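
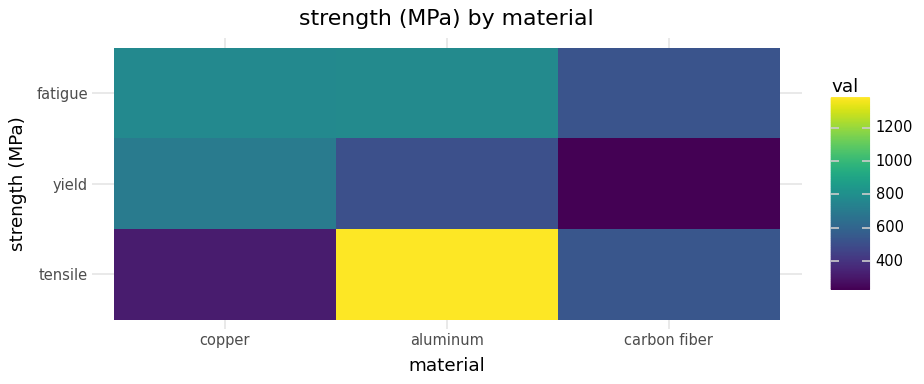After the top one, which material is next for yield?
aluminum

Top 3 for yield: copper ≈ 700, aluminum ≈ 500, carbon fiber ≈ 200.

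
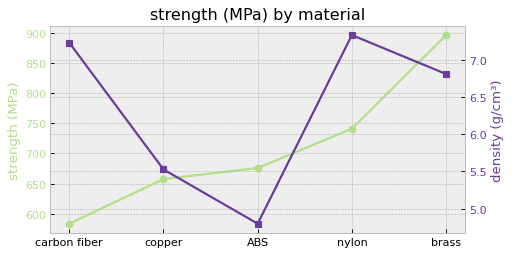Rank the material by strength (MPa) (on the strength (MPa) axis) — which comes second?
nylon

Top 3 (on the strength (MPa) axis): brass ≈ 900, nylon ≈ 750, ABS ≈ 700.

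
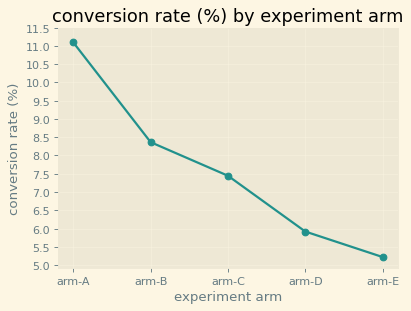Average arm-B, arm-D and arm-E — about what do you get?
≈ 6.5

(8.5 + 6.0 + 5.0) / 3 ≈ 6.5.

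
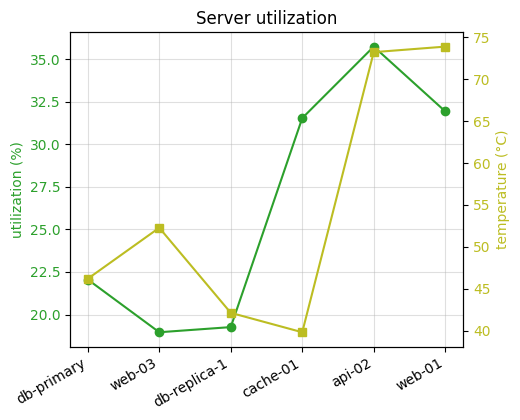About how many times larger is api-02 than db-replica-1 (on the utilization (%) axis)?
api-02 ≈ 36, db-replica-1 ≈ 20; 36/20 ≈ 1.8.

≈ 1.8×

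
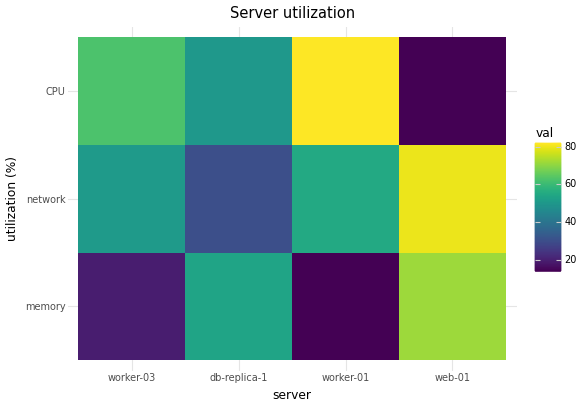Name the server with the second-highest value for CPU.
worker-03

Top 3 for CPU: worker-01 ≈ 80, worker-03 ≈ 60, db-replica-1 ≈ 50.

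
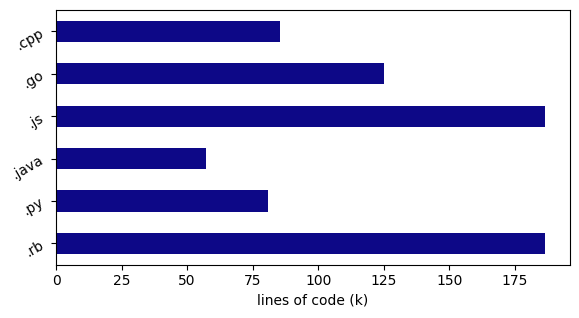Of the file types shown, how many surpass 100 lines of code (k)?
3

Above 100: .rb, .js, .go.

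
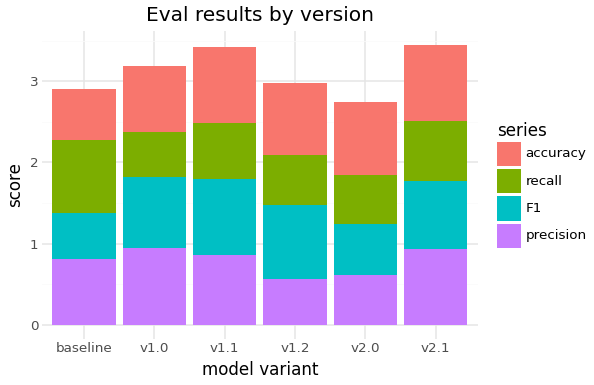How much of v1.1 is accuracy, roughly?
accuracy top ≈ 3.5, bottom ≈ 2.5; segment ≈ 1.0.

≈ 1.0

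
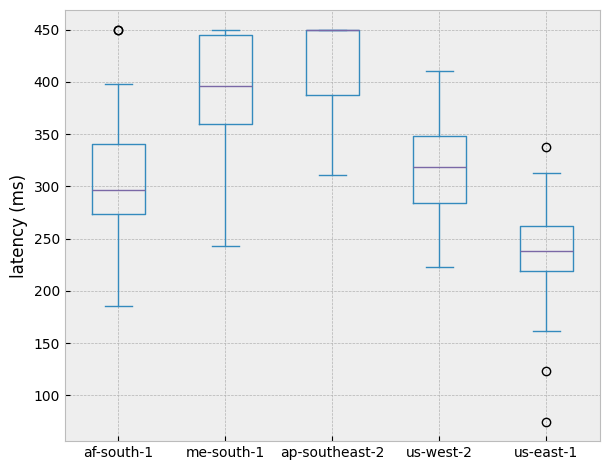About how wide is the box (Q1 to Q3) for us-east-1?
≈ 40

Q3 ≈ 260, Q1 ≈ 220; IQR ≈ 40.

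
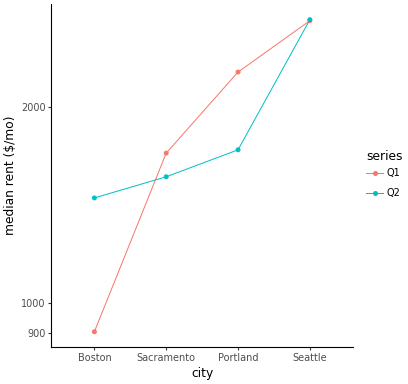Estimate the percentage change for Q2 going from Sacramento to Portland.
≈ +12.5%

Sacramento ≈ 1600, Portland ≈ 1800; (1800 − 1600) / 1600 ≈ +12.5%.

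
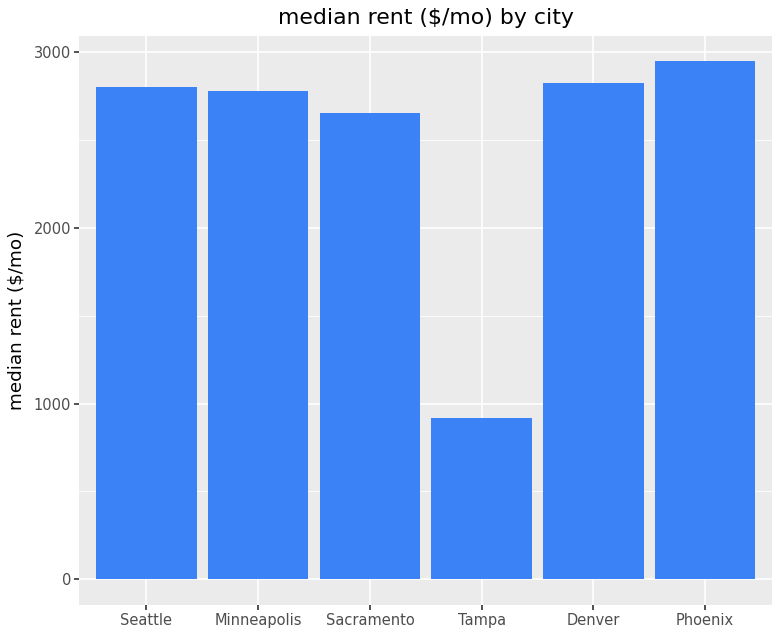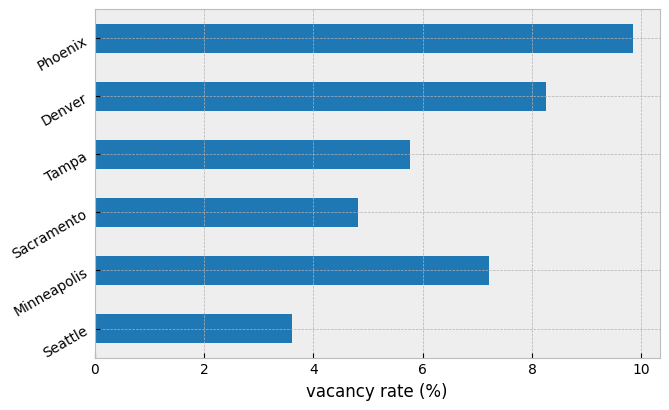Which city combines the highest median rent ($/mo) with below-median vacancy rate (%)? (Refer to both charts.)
Seattle

Chart 2 median vacancy rate (%) ≈ 6; below-median cities: Seattle, Sacramento, Tampa. Among those, Seattle has the highest median rent ($/mo) (≈ 3000).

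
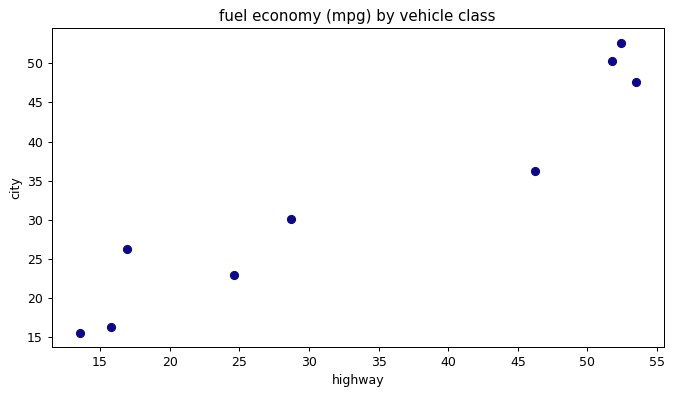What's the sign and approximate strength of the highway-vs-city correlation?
Points are positively correlated; strong (|r| ≈ 1.0).

positive, strong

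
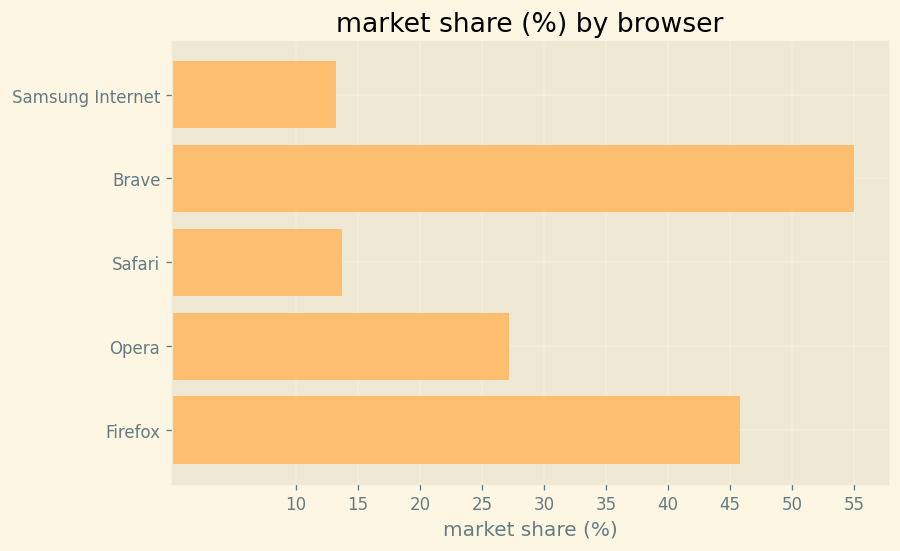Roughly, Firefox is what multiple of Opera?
Firefox ≈ 45, Opera ≈ 25; 45/25 ≈ 1.8.

≈ 1.8×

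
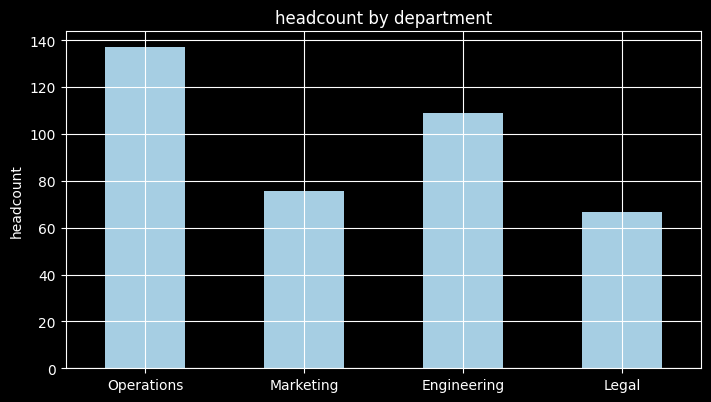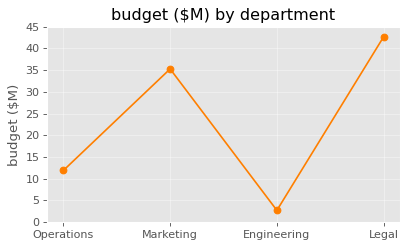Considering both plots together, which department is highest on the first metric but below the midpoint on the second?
Chart 2 median budget ($M) ≈ 25; below-median departments: Operations, Engineering. Among those, Operations has the highest headcount (≈ 140).

Operations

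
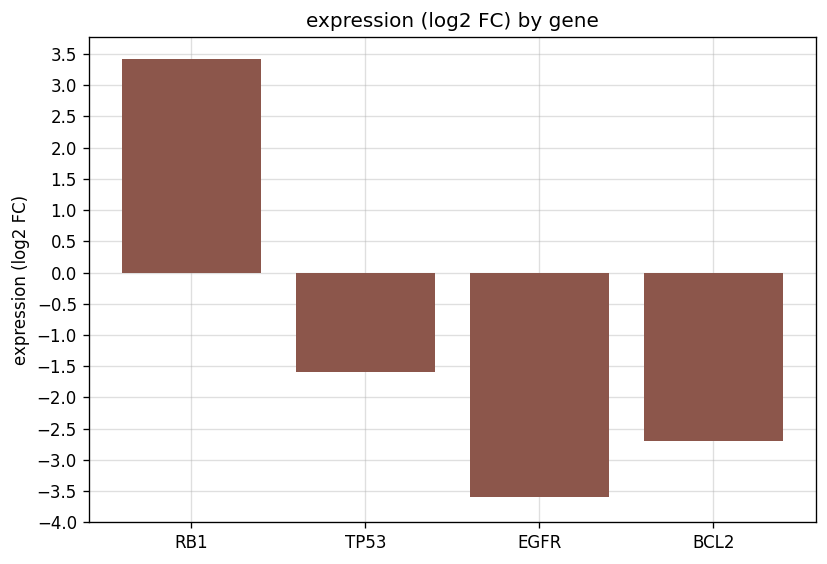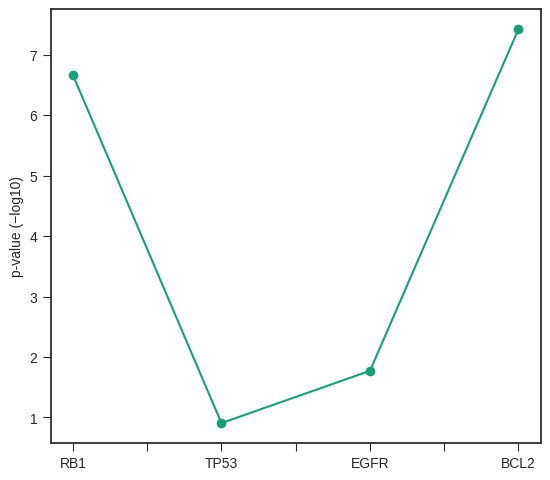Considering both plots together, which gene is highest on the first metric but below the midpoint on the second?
TP53

Chart 2 median p-value (−log10) ≈ 4; below-median genes: TP53, EGFR. Among those, TP53 has the highest expression (log2 FC) (≈ -1.5).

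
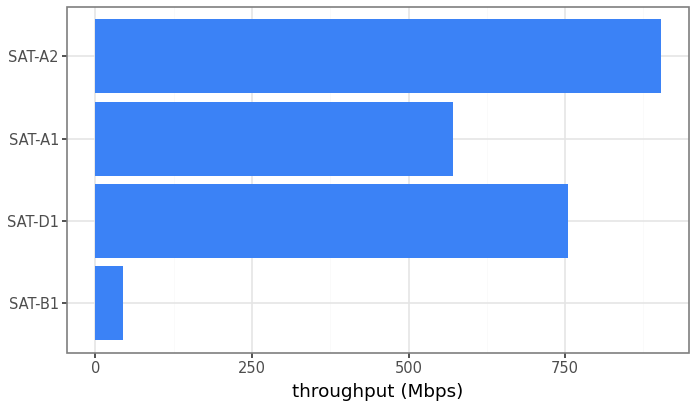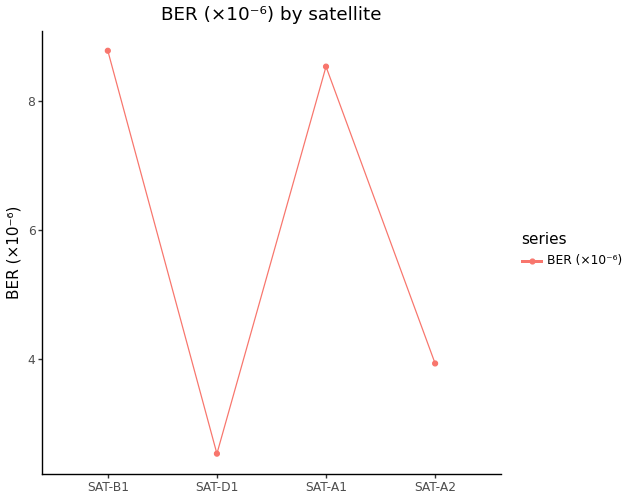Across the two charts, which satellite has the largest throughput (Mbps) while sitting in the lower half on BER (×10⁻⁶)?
SAT-A2

Chart 2 median BER (×10⁻⁶) ≈ 6; below-median satellites: SAT-D1, SAT-A2. Among those, SAT-A2 has the highest throughput (Mbps) (≈ 900).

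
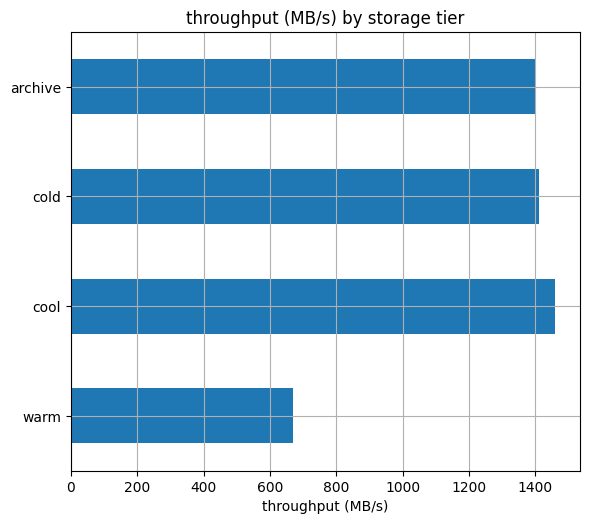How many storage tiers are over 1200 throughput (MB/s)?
3

Above 1200: cool, cold, archive.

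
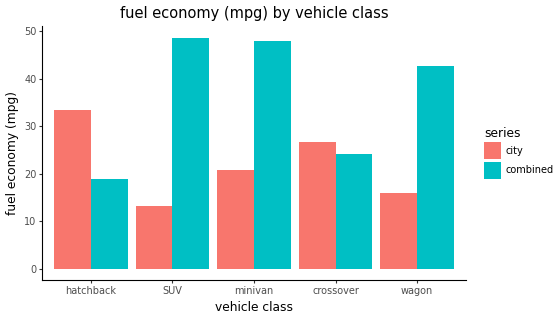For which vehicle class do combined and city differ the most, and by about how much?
SUV: combined ≈ 50, city ≈ 15 → gap ≈ 35. Next-largest (minivan) is only ≈ 30.

SUV, ≈ 35 mpg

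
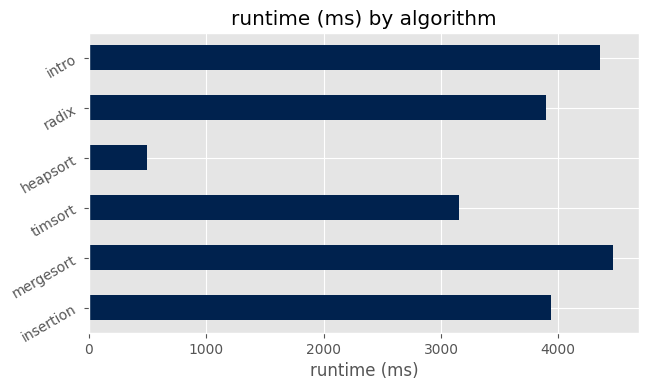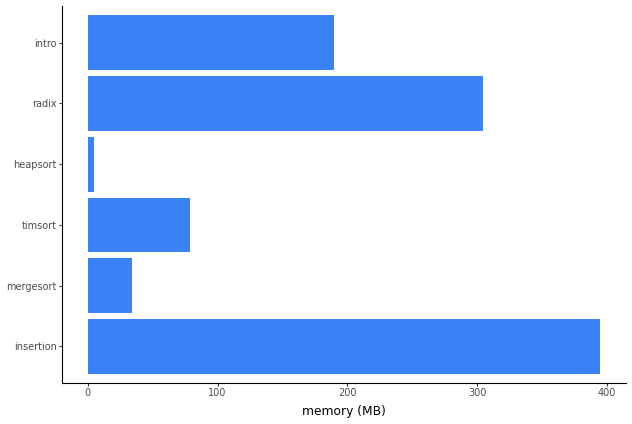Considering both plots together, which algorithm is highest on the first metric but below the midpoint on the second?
mergesort

Chart 2 median memory (MB) ≈ 150; below-median algorithms: mergesort, timsort, heapsort. Among those, mergesort has the highest runtime (ms) (≈ 4500).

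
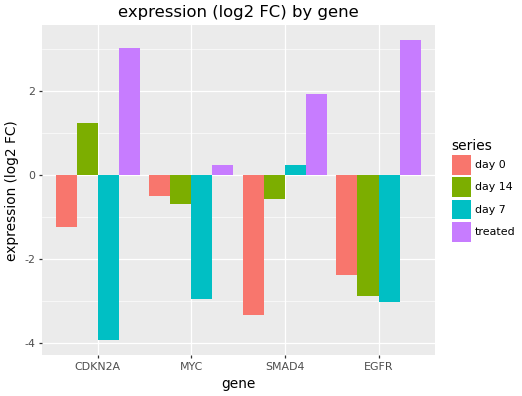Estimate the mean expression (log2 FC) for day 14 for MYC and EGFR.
≈ -2

(-1 + -3) / 2 ≈ -2.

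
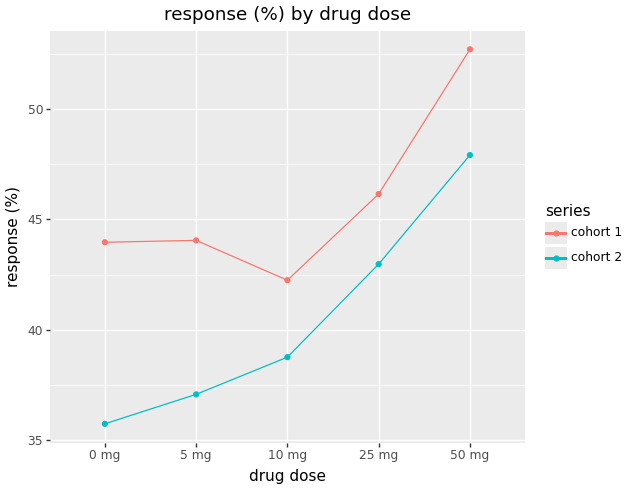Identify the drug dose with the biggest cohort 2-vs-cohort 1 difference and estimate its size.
0 mg, ≈ 8 %

0 mg: cohort 2 ≈ 36, cohort 1 ≈ 44 → gap ≈ 8. Next-largest (5 mg) is only ≈ 6.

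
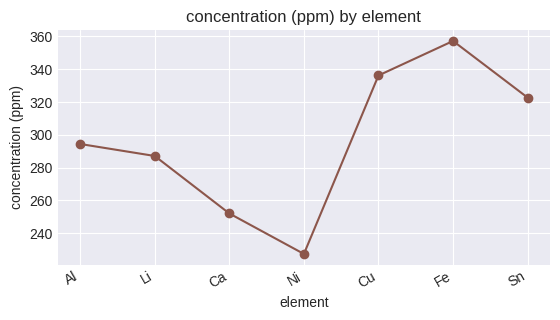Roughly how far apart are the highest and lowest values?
Max Fe ≈ 360, min Ni ≈ 220; range ≈ 140.

≈ 140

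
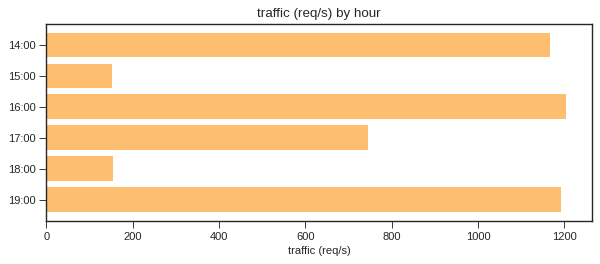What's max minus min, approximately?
≈ 1000

Max 16:00 ≈ 1200, min 15:00 ≈ 200; range ≈ 1000.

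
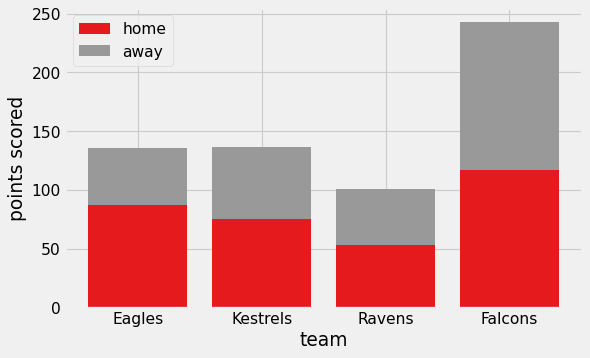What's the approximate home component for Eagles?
≈ 75

home top ≈ 75, bottom ≈ 0; segment ≈ 75.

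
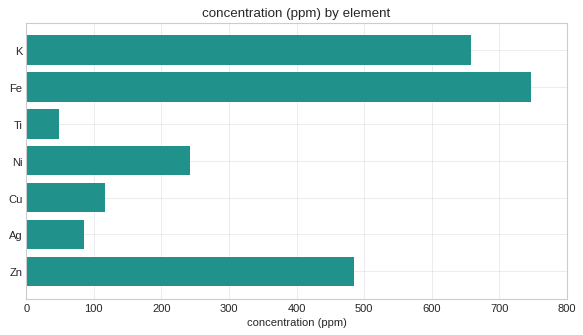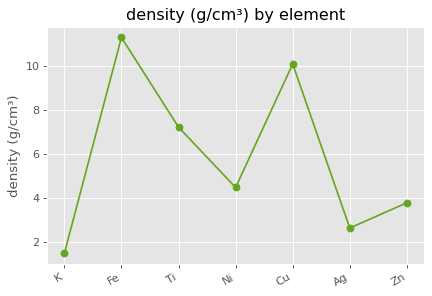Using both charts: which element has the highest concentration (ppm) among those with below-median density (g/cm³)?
Chart 2 median density (g/cm³) ≈ 4; below-median elements: K, Ag, Zn. Among those, K has the highest concentration (ppm) (≈ 700).

K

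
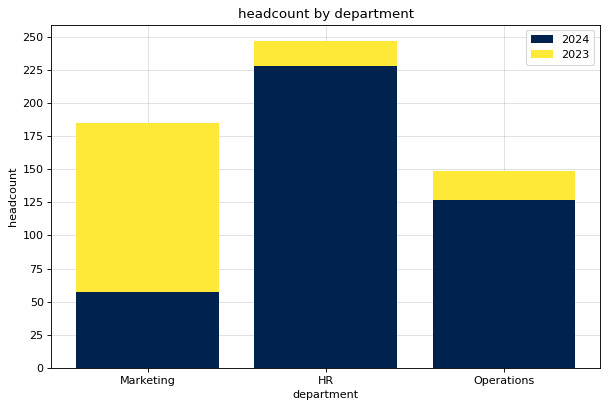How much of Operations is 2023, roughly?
≈ 25

2023 top ≈ 150, bottom ≈ 125; segment ≈ 25.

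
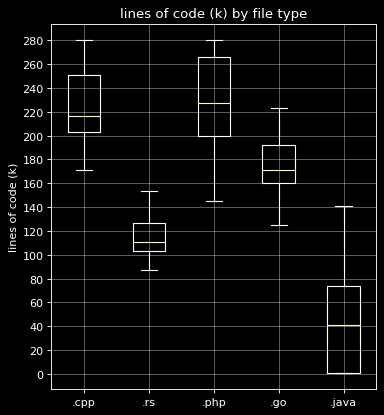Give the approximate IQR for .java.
≈ 80

Q3 ≈ 80, Q1 ≈ 0; IQR ≈ 80.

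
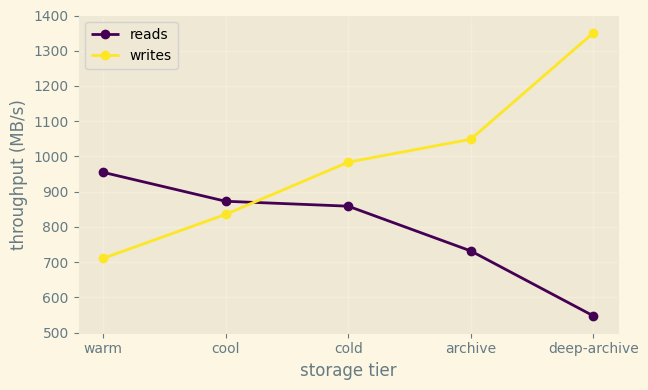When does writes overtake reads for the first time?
cool: writes ≈ 800 vs reads ≈ 900 (not yet); cold: writes ≈ 1000 vs reads ≈ 900 (first crossover).

cold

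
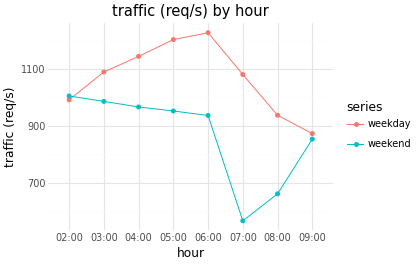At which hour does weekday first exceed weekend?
02:00: weekday ≈ 1000 vs weekend ≈ 1000 (not yet); 03:00: weekday ≈ 1100 vs weekend ≈ 1000 (first crossover).

03:00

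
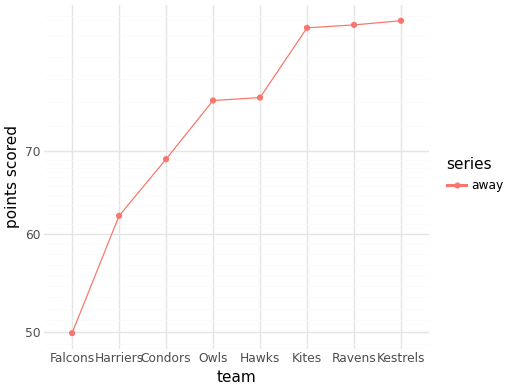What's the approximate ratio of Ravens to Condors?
Ravens ≈ 90, Condors ≈ 70; 90/70 ≈ 1.29.

≈ 1.29×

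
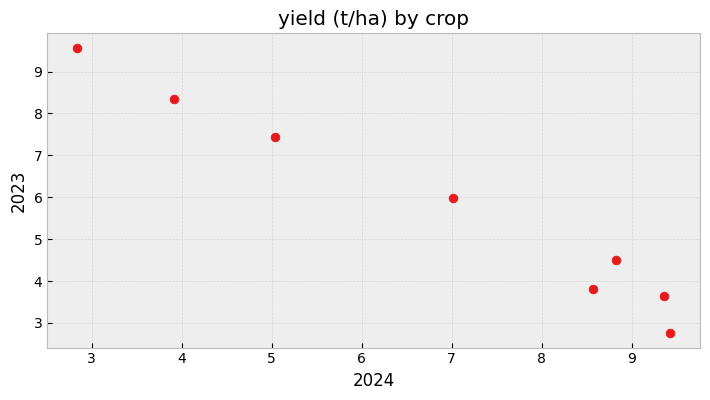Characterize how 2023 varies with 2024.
Points are negatively correlated; strong (|r| ≈ 1.0).

negative, strong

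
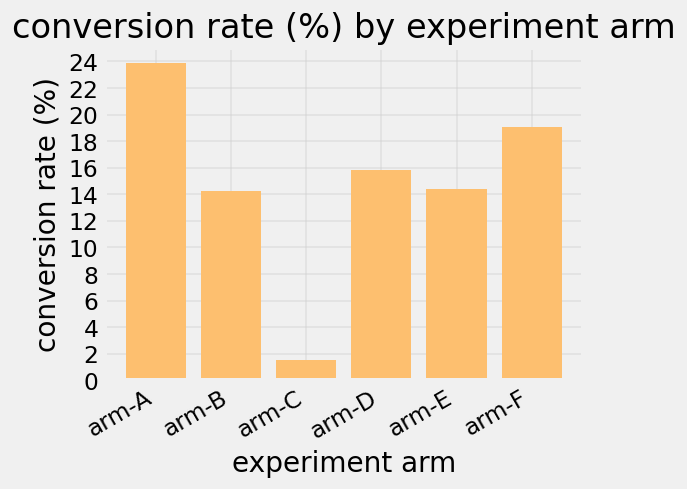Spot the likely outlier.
arm-C ≈ 2; the rest sit between ≈ 14 and ≈ 24.

arm-C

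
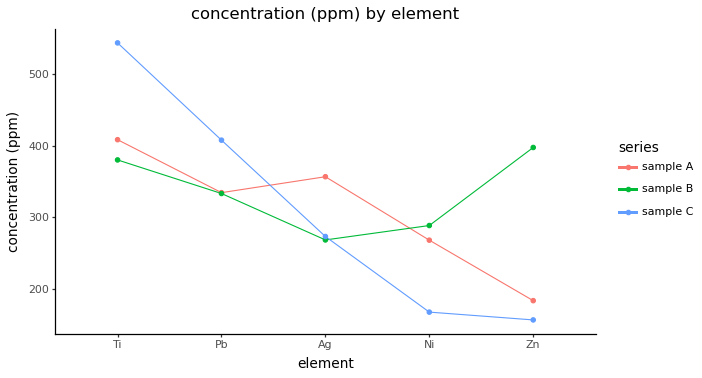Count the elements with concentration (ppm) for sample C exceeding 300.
Above 300: Ti, Pb.

2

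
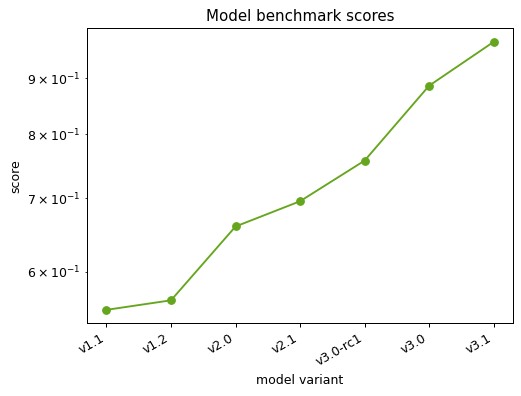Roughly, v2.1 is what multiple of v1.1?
≈ 1.27×

v2.1 ≈ 0.70, v1.1 ≈ 0.55; 0.70/0.55 ≈ 1.27.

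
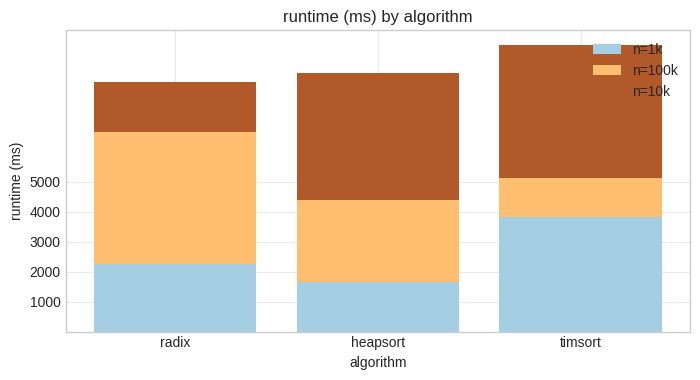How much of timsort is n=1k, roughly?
n=1k top ≈ 4000, bottom ≈ 0; segment ≈ 4000.

≈ 4000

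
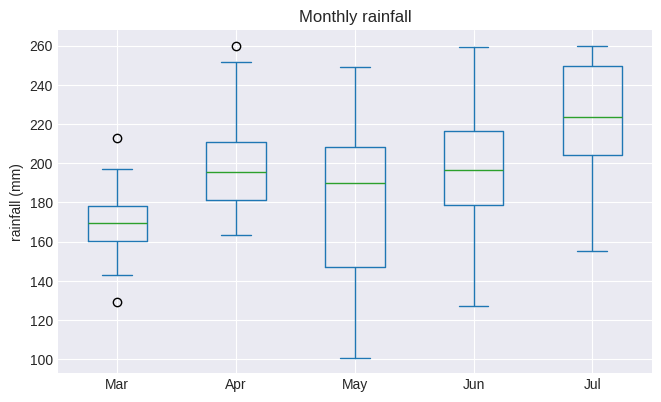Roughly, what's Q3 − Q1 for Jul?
Q3 ≈ 250, Q1 ≈ 205; IQR ≈ 45.

≈ 45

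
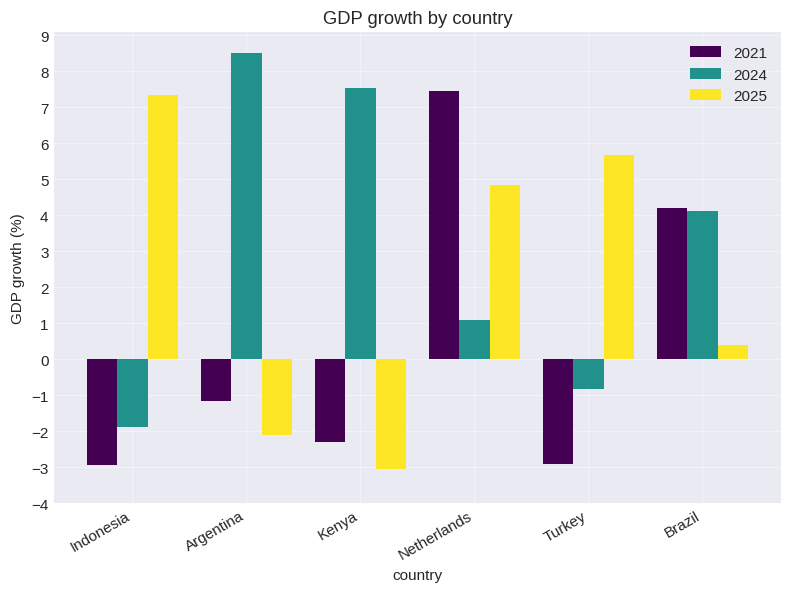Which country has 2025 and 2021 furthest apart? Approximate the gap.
Indonesia: 2025 ≈ 7, 2021 ≈ -3 → gap ≈ 10. Next-largest (Turkey) is only ≈ 9.

Indonesia, ≈ 10 %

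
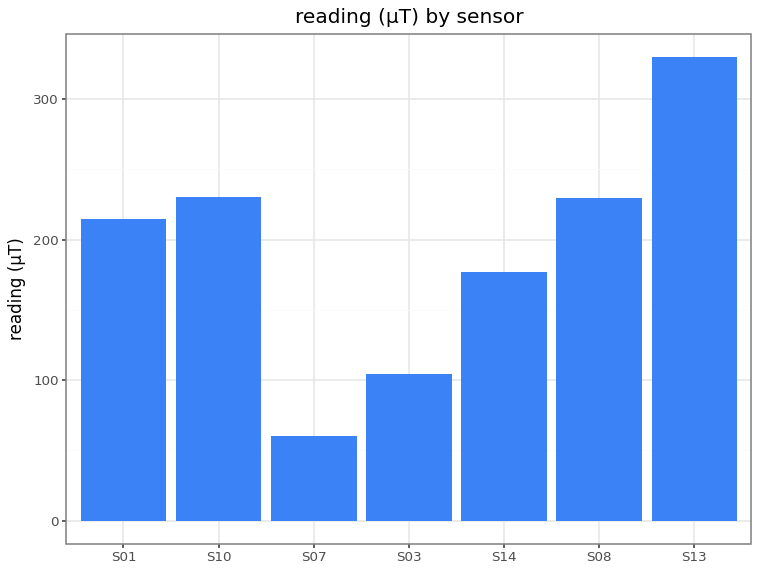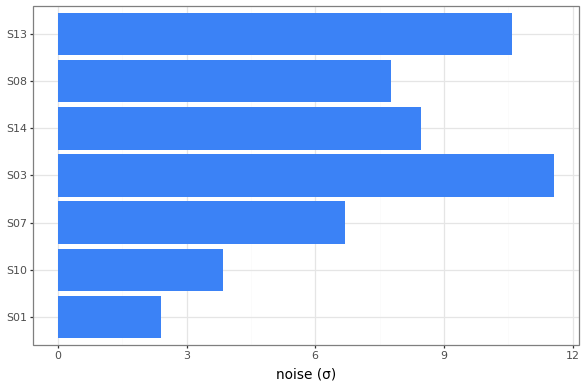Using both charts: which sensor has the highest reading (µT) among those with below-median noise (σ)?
Chart 2 median noise (σ) ≈ 8; below-median sensors: S01, S10, S07. Among those, S10 has the highest reading (µT) (≈ 250).

S10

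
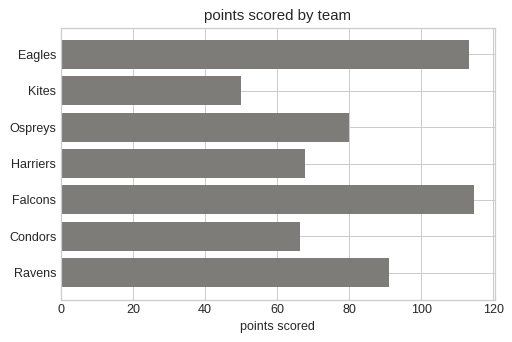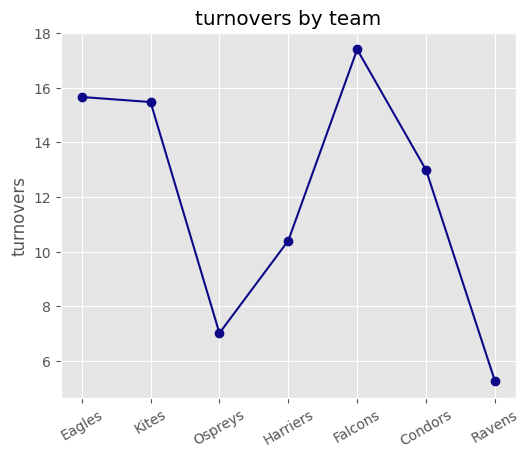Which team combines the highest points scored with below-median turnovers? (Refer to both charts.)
Chart 2 median turnovers ≈ 12; below-median teams: Ospreys, Harriers, Ravens. Among those, Ravens has the highest points scored (≈ 100).

Ravens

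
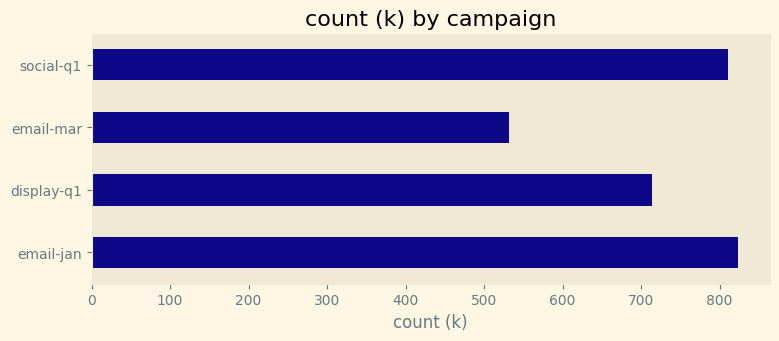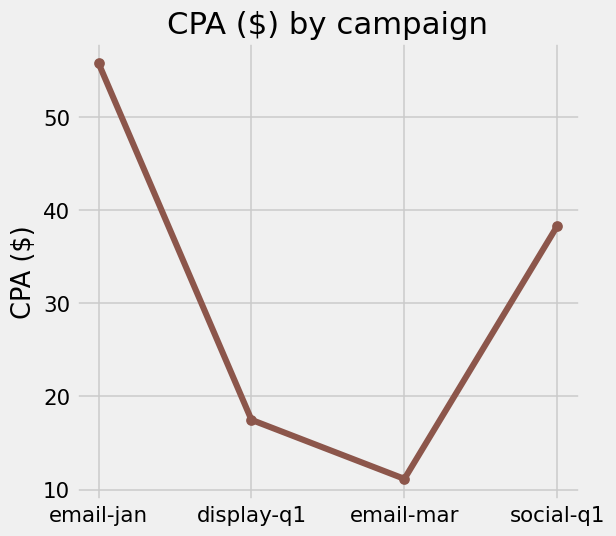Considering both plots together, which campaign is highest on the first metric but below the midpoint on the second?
Chart 2 median CPA ($) ≈ 30; below-median campaigns: display-q1, email-mar. Among those, display-q1 has the highest count (k) (≈ 700).

display-q1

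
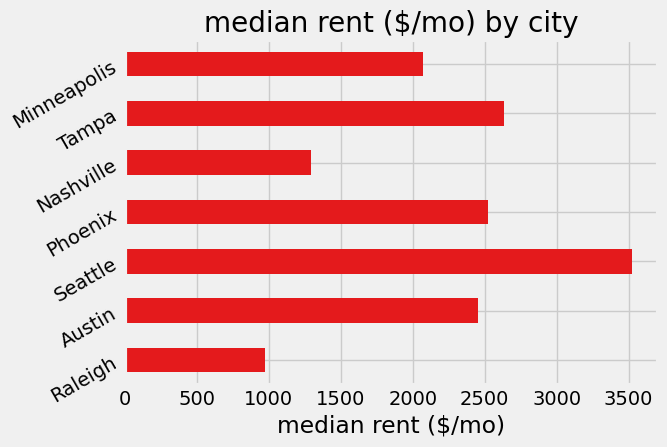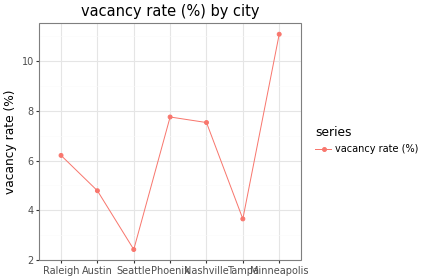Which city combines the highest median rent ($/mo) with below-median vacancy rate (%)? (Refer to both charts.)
Seattle

Chart 2 median vacancy rate (%) ≈ 6; below-median cities: Austin, Seattle, Tampa. Among those, Seattle has the highest median rent ($/mo) (≈ 3500).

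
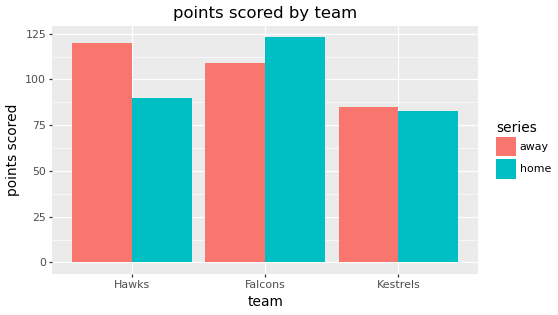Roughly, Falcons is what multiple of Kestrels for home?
≈ 1.5×

Falcons ≈ 120, Kestrels ≈ 80; 120/80 ≈ 1.5.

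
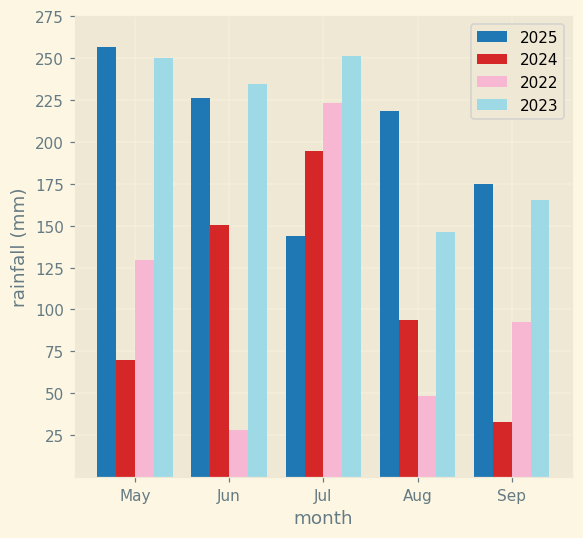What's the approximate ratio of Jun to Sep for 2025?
≈ 1.29×

Jun ≈ 225, Sep ≈ 175; 225/175 ≈ 1.29.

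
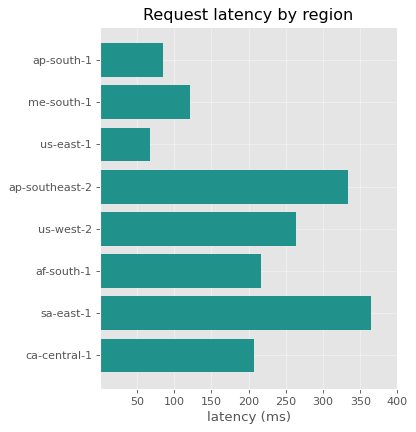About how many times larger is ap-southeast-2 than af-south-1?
ap-southeast-2 ≈ 350, af-south-1 ≈ 200; 350/200 ≈ 1.75.

≈ 1.75×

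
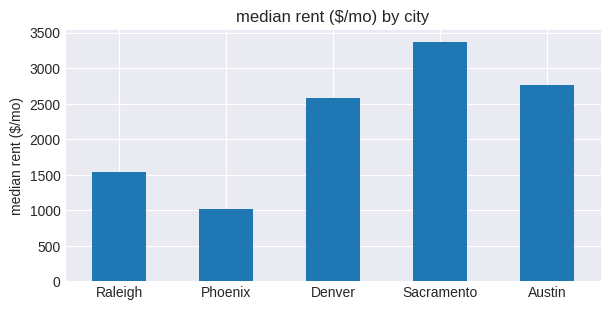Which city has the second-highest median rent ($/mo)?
Austin

Top 3: Sacramento ≈ 3500, Austin ≈ 3000, Denver ≈ 2500.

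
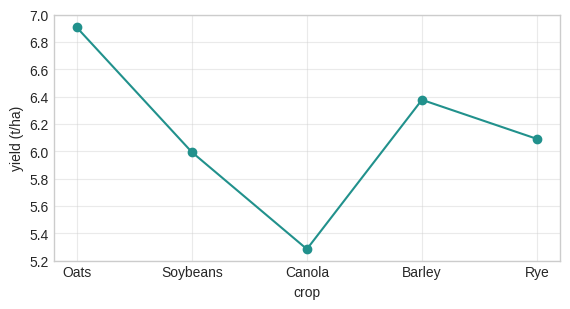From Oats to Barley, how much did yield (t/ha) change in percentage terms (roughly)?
≈ -8.6%

Oats ≈ 7.0, Barley ≈ 6.4; (6.4 − 7.0) / 7.0 ≈ -8.6%.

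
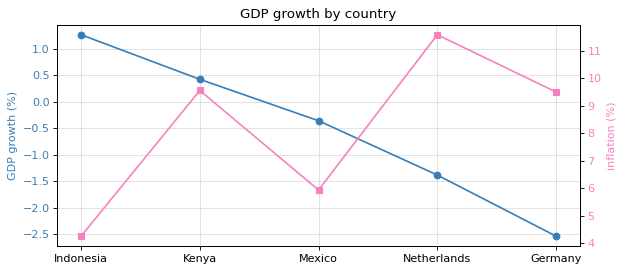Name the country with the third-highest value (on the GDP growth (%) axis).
Mexico

Top 4 (on the GDP growth (%) axis): Indonesia ≈ 1.5, Kenya ≈ 0.5, Mexico ≈ -0.5, Netherlands ≈ -1.5.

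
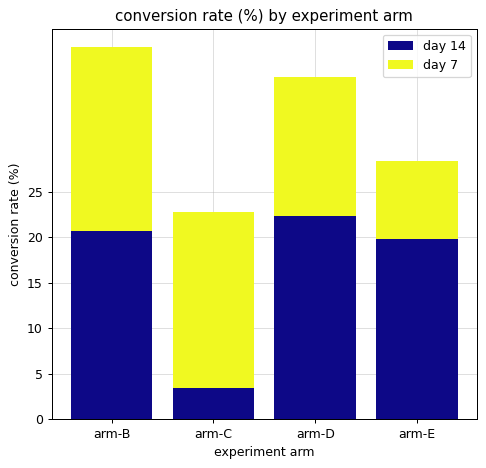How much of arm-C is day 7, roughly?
≈ 20

day 7 top ≈ 25, bottom ≈ 5; segment ≈ 20.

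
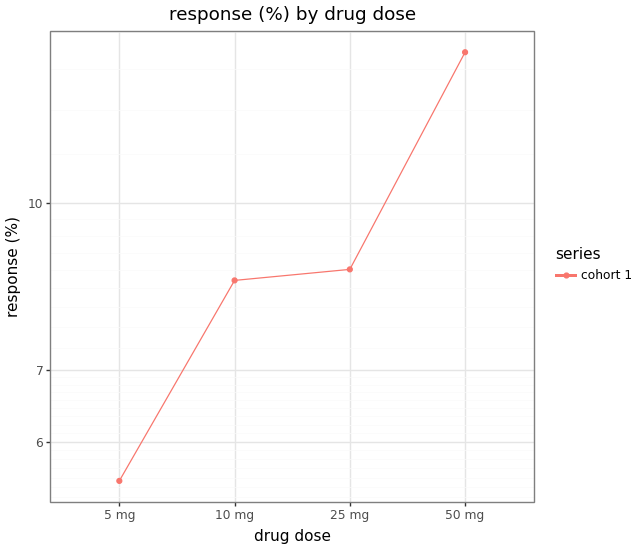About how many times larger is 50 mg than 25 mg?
50 mg ≈ 14, 25 mg ≈ 9; 14/9 ≈ 1.56.

≈ 1.56×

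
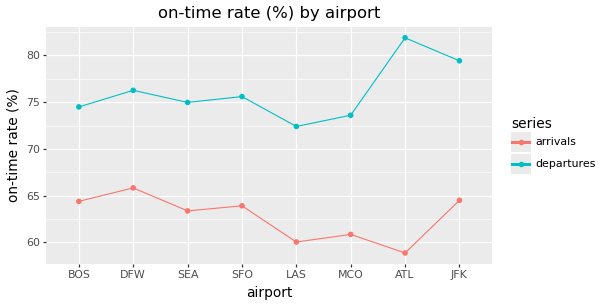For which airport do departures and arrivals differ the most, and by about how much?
ATL, ≈ 24 %

ATL: departures ≈ 82, arrivals ≈ 58 → gap ≈ 24. Next-largest (JFK) is only ≈ 16.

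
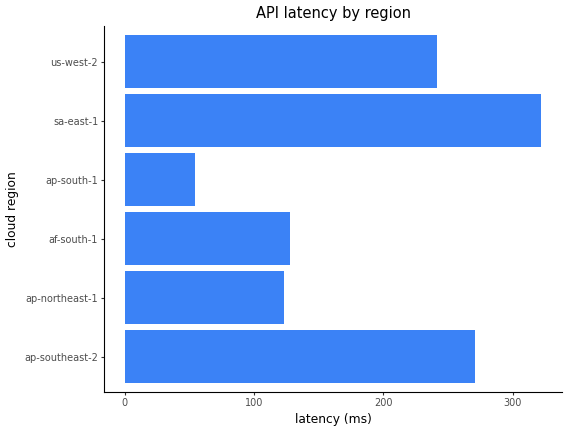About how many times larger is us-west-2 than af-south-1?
us-west-2 ≈ 250, af-south-1 ≈ 150; 250/150 ≈ 1.67.

≈ 1.67×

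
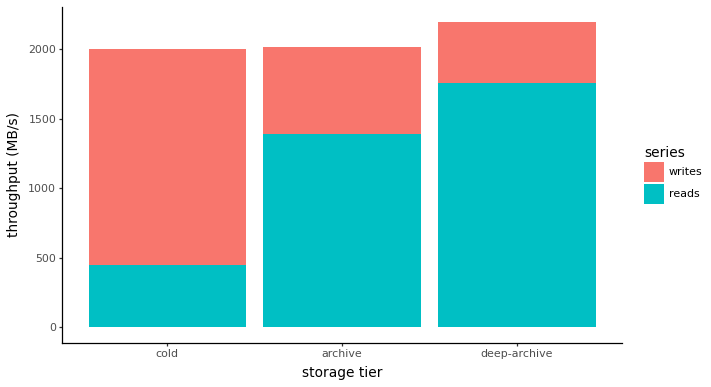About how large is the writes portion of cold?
writes top ≈ 2000, bottom ≈ 400; segment ≈ 1600.

≈ 1600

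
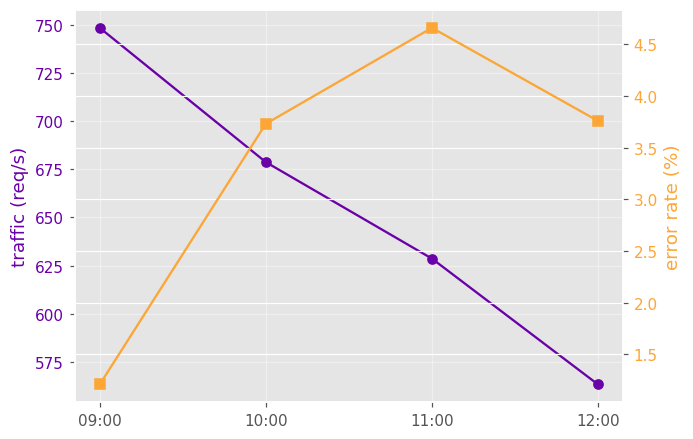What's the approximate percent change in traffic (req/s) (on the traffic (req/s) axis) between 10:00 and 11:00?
10:00 ≈ 680, 11:00 ≈ 620; (620 − 680) / 680 ≈ -8.8%.

≈ -8.8%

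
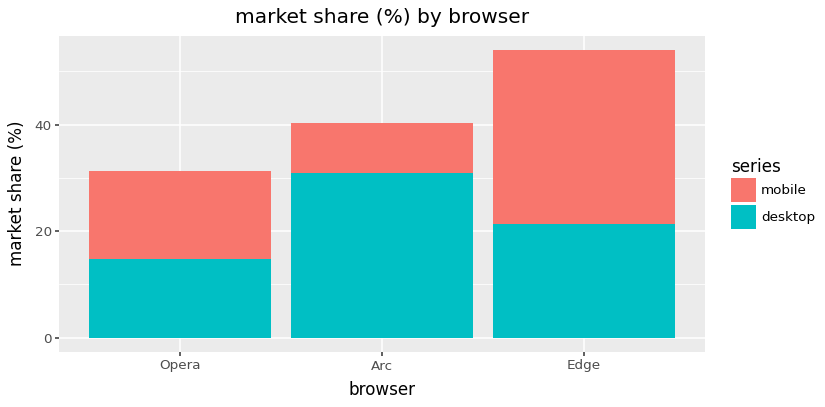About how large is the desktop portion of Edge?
desktop top ≈ 20, bottom ≈ 0; segment ≈ 20.

≈ 20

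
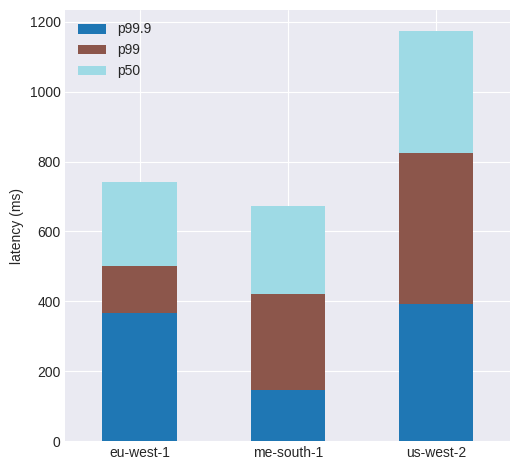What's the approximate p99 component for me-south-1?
≈ 300

p99 top ≈ 400, bottom ≈ 100; segment ≈ 300.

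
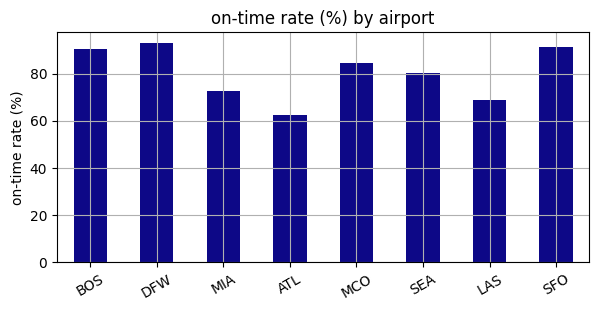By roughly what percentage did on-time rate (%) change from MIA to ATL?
≈ -14.3%

MIA ≈ 70, ATL ≈ 60; (60 − 70) / 70 ≈ -14.3%.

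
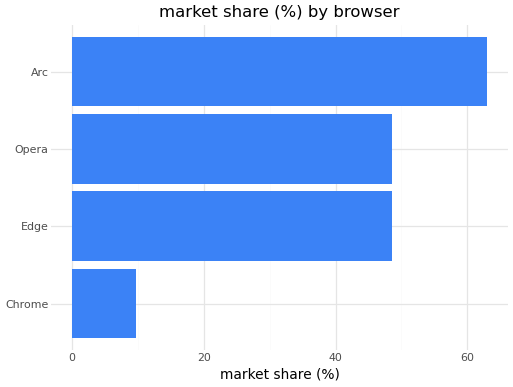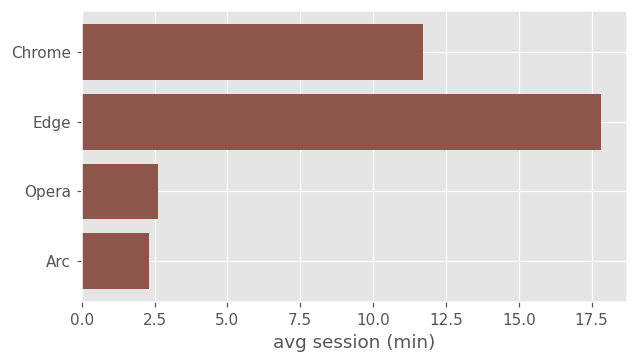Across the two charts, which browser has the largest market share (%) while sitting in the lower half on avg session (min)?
Chart 2 median avg session (min) ≈ 8; below-median browsers: Opera, Arc. Among those, Arc has the highest market share (%) (≈ 60).

Arc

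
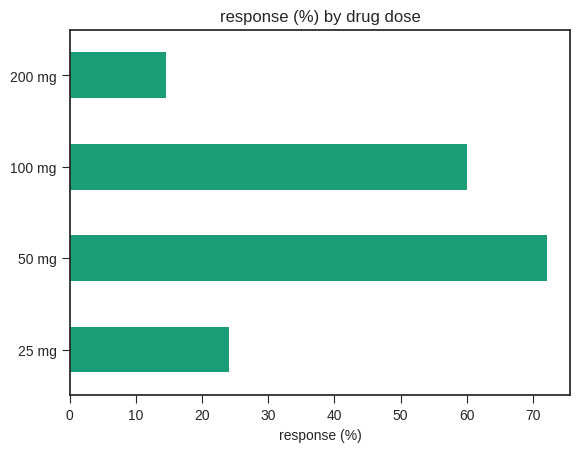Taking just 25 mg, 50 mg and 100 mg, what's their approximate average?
(20 + 70 + 60) / 3 ≈ 50.

≈ 50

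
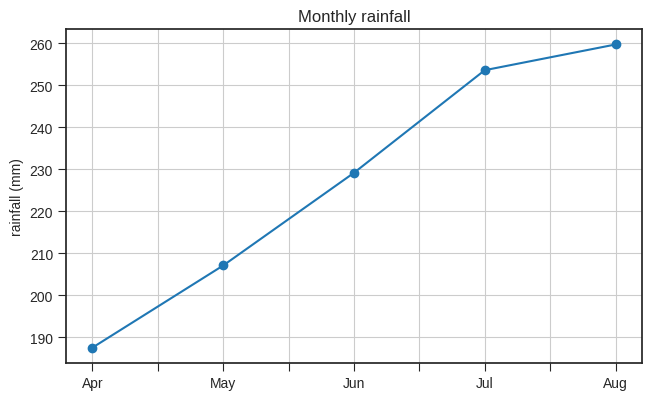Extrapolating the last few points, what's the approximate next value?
≈ 275

Last three: 230, 250, 260 → slope ≈ 15/step → next ≈ 275.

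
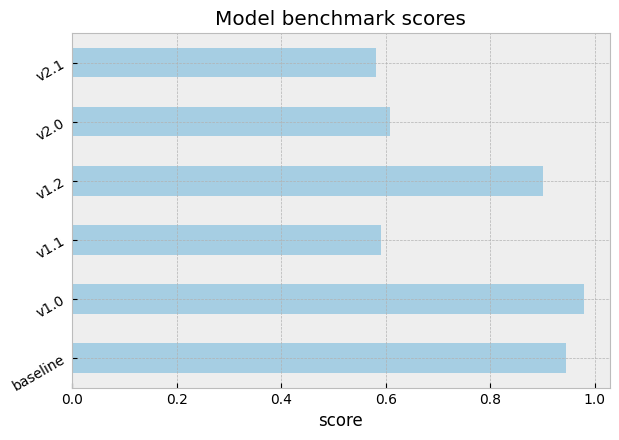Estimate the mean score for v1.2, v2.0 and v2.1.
(0.9 + 0.6 + 0.6) / 3 ≈ 0.7.

≈ 0.7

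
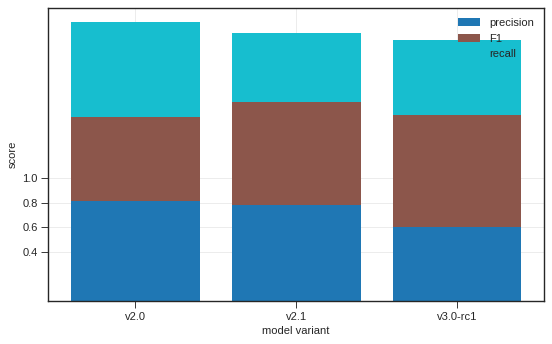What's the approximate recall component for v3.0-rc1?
≈ 0.6

recall top ≈ 2.2, bottom ≈ 1.6; segment ≈ 0.6.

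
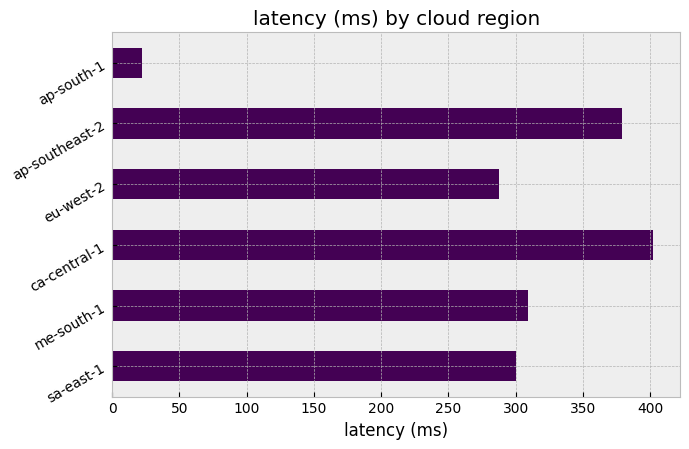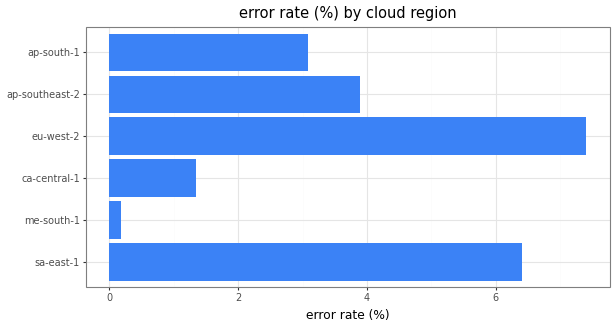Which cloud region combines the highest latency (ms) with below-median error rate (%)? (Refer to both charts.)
ca-central-1

Chart 2 median error rate (%) ≈ 3; below-median cloud regions: me-south-1, ca-central-1, ap-south-1. Among those, ca-central-1 has the highest latency (ms) (≈ 400).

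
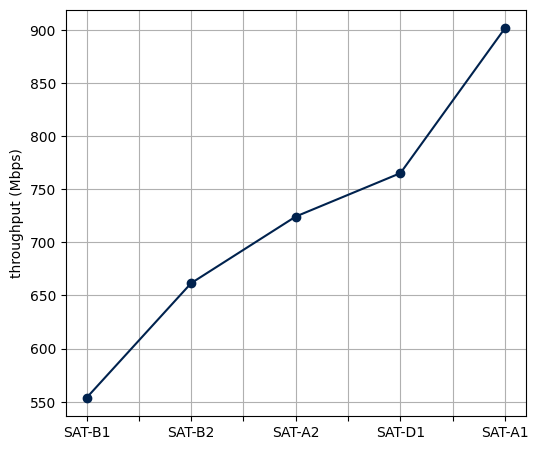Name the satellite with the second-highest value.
SAT-D1

Top 3: SAT-A1 ≈ 900, SAT-D1 ≈ 750, SAT-A2 ≈ 700.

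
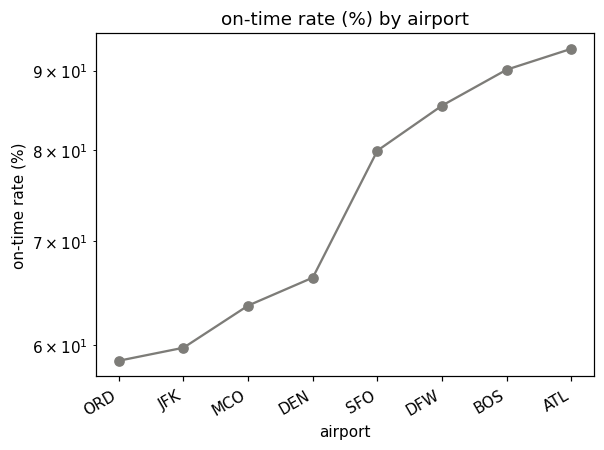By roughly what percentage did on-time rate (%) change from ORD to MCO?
≈ +8.3%

ORD ≈ 60, MCO ≈ 65; (65 − 60) / 60 ≈ +8.3%.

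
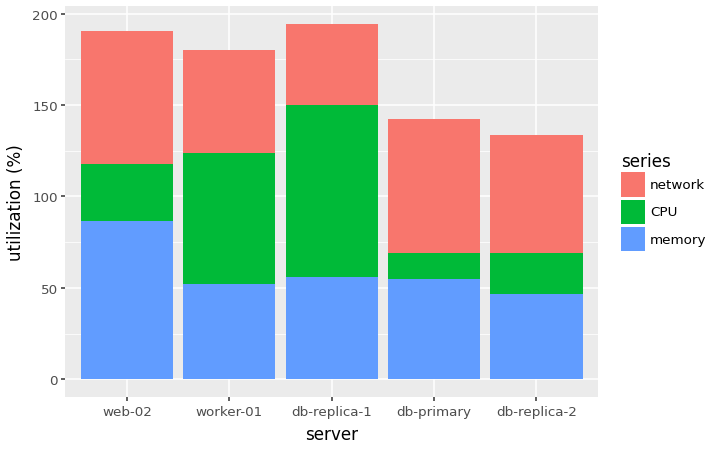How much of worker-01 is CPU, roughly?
CPU top ≈ 120, bottom ≈ 60; segment ≈ 60.

≈ 60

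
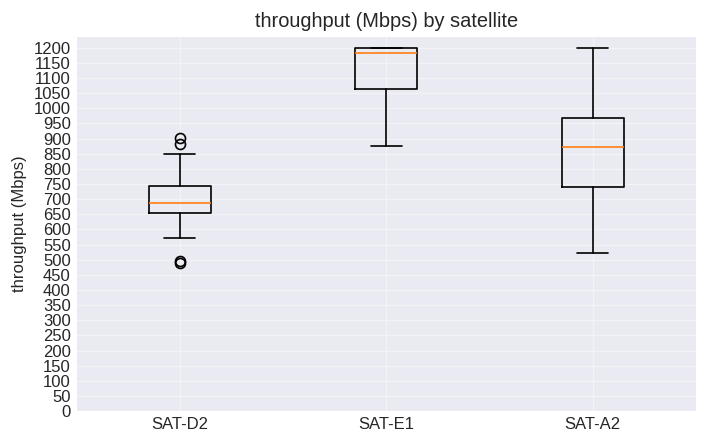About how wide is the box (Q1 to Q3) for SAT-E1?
≈ 150

Q3 ≈ 1200, Q1 ≈ 1050; IQR ≈ 150.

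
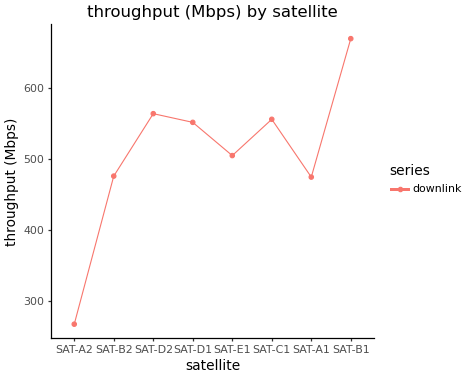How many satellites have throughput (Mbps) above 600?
Above 600: SAT-B1.

1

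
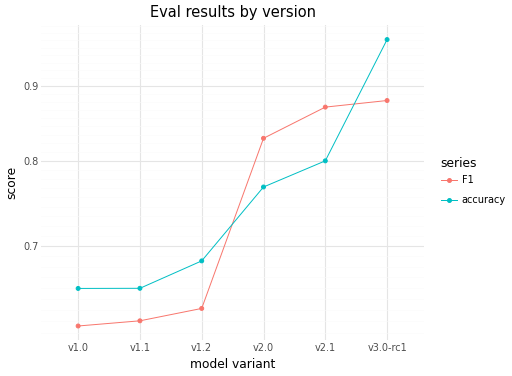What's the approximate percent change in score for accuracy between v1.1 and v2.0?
v1.1 ≈ 0.65, v2.0 ≈ 0.75; (0.75 − 0.65) / 0.65 ≈ +15.4%.

≈ +15.4%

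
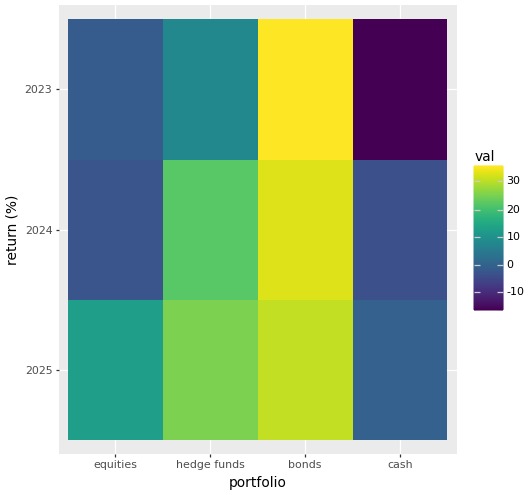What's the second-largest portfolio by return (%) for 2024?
hedge funds

Top 3 for 2024: bonds ≈ 35, hedge funds ≈ 20, equities ≈ -5.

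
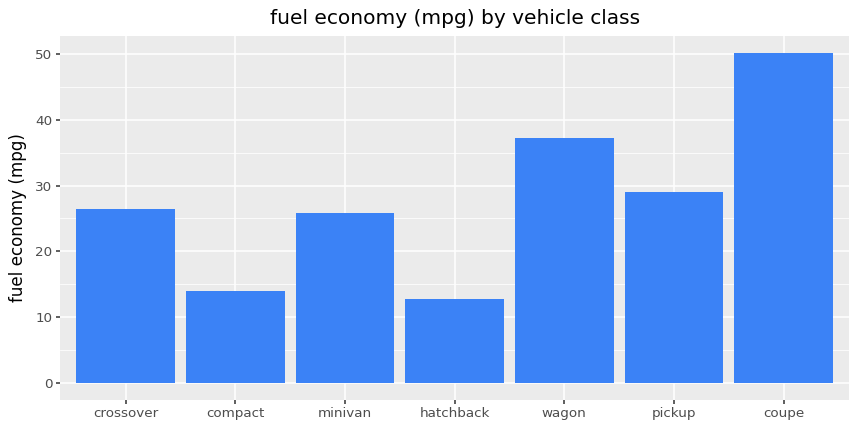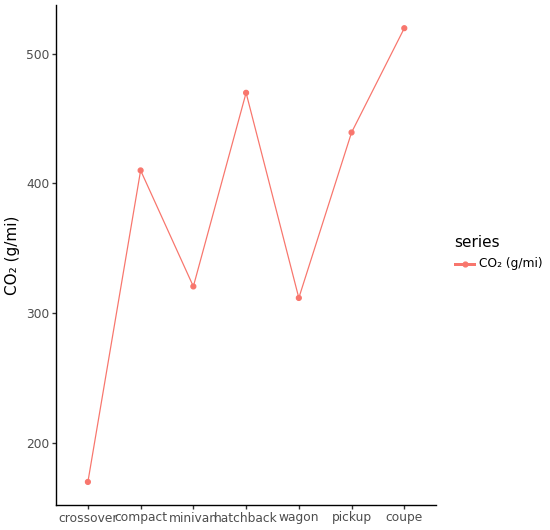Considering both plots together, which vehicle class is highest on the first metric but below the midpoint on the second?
wagon

Chart 2 median CO₂ (g/mi) ≈ 400; below-median vehicle classes: crossover, minivan, wagon. Among those, wagon has the highest fuel economy (mpg) (≈ 35).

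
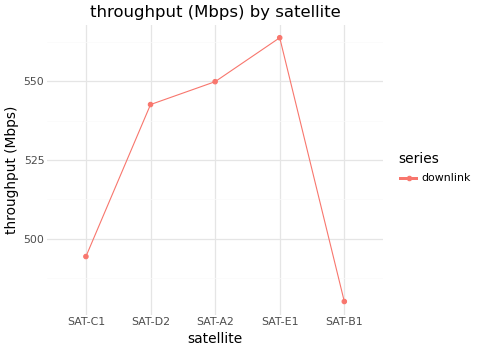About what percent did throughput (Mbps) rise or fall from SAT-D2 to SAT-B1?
SAT-D2 ≈ 540, SAT-B1 ≈ 480; (480 − 540) / 540 ≈ -11.1%.

≈ -11.1%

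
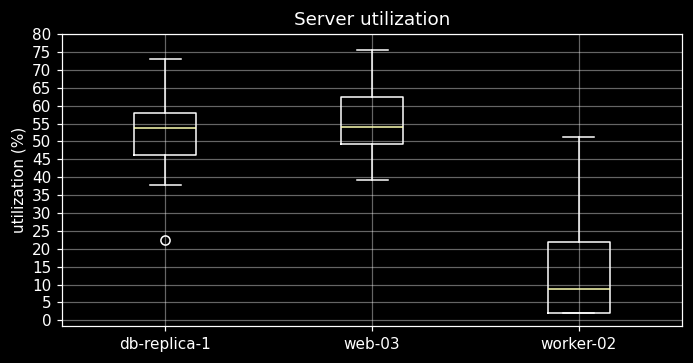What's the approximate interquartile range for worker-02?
Q3 ≈ 20, Q1 ≈ 0; IQR ≈ 20.

≈ 20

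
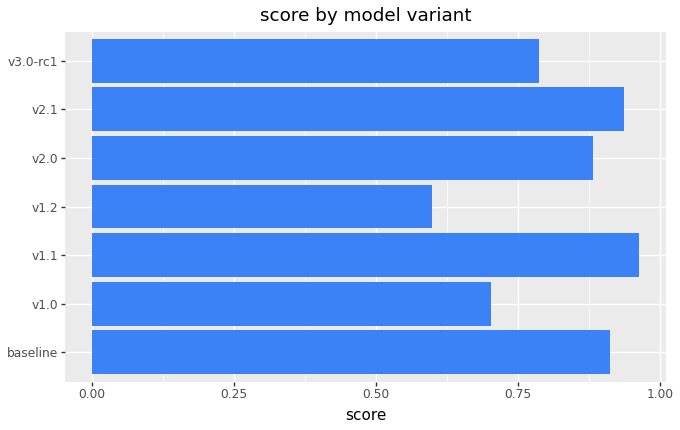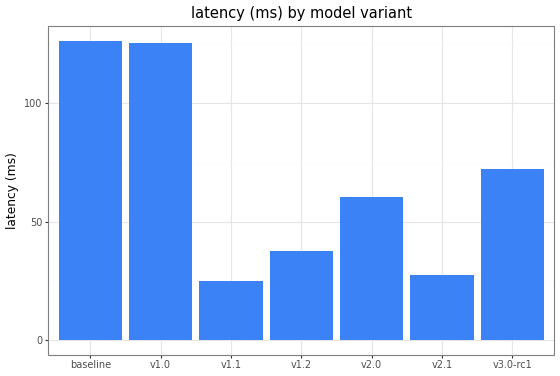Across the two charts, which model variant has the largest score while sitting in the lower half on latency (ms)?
Chart 2 median latency (ms) ≈ 60; below-median model variants: v1.1, v1.2, v2.1. Among those, v1.1 has the highest score (≈ 1).

v1.1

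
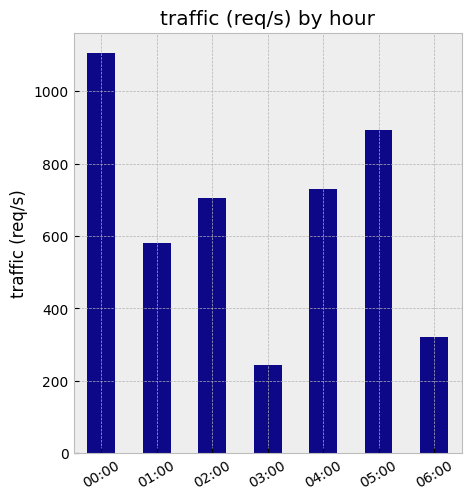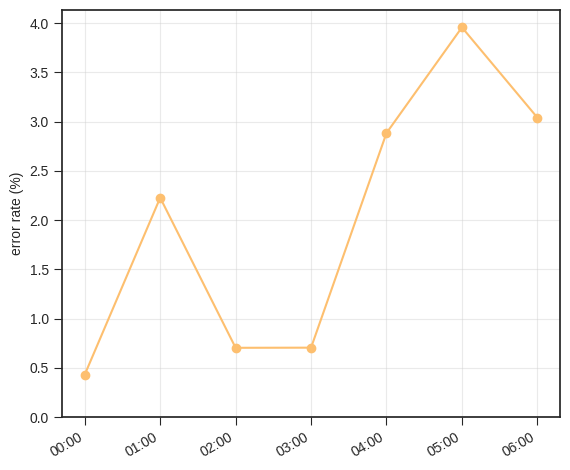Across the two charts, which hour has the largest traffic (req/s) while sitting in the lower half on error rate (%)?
Chart 2 median error rate (%) ≈ 2; below-median hours: 00:00, 02:00, 03:00. Among those, 00:00 has the highest traffic (req/s) (≈ 1200).

00:00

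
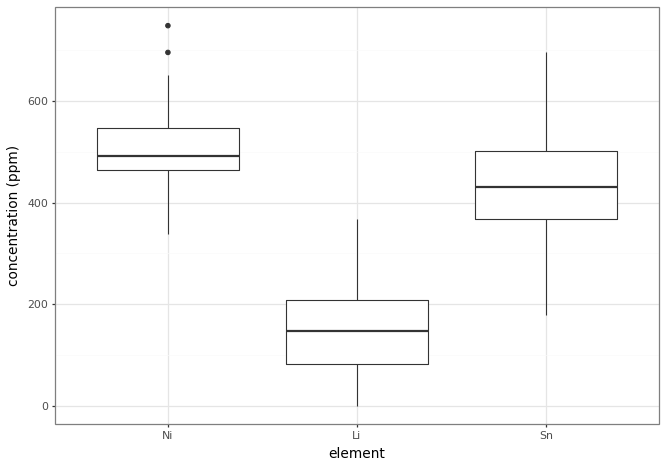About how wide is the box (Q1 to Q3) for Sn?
≈ 150

Q3 ≈ 500, Q1 ≈ 350; IQR ≈ 150.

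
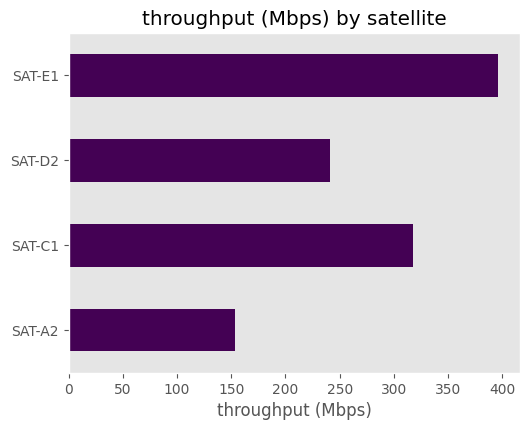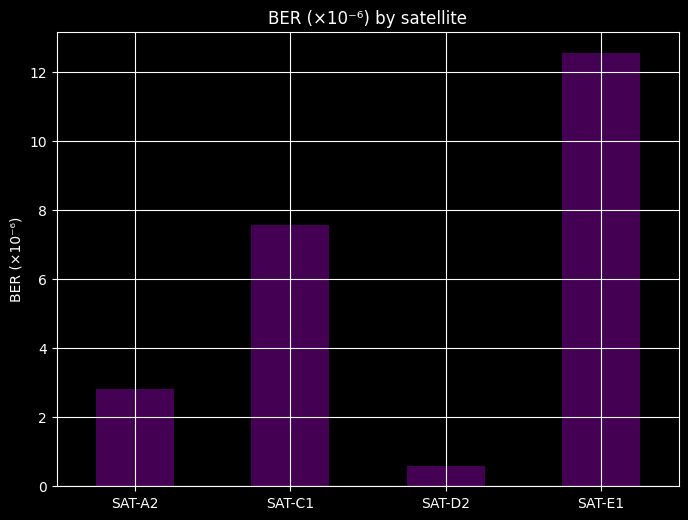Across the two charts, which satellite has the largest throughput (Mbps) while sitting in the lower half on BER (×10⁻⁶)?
Chart 2 median BER (×10⁻⁶) ≈ 6; below-median satellites: SAT-A2, SAT-D2. Among those, SAT-D2 has the highest throughput (Mbps) (≈ 250).

SAT-D2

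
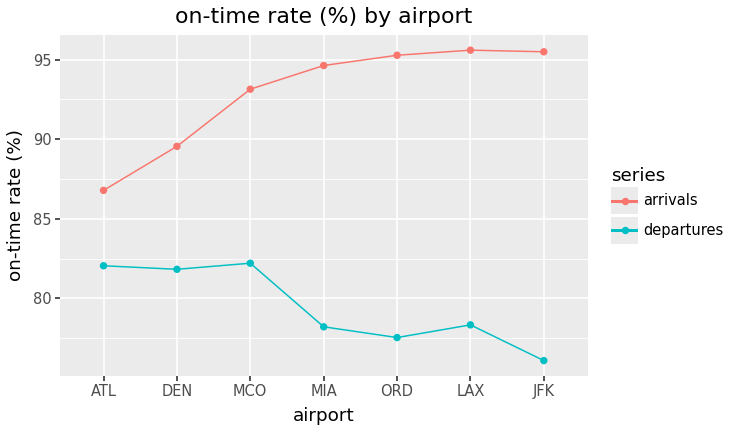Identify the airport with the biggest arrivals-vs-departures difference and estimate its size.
JFK, ≈ 20 %

JFK: arrivals ≈ 96, departures ≈ 76 → gap ≈ 20. Next-largest (ORD) is only ≈ 18.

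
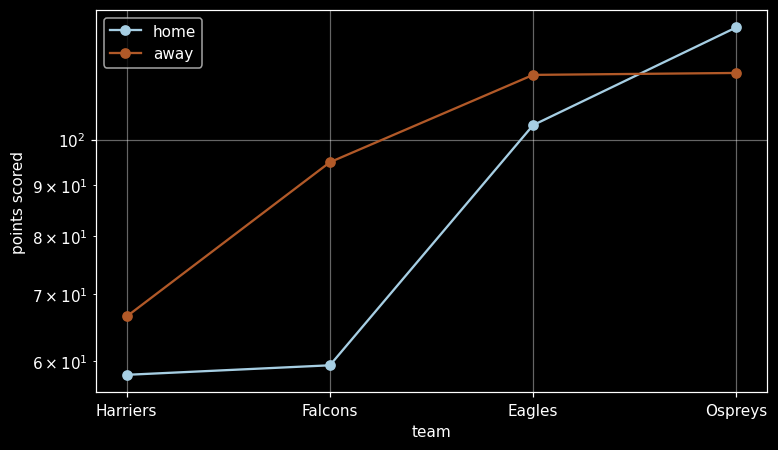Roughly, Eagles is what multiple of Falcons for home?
≈ 1.67×

Eagles ≈ 100, Falcons ≈ 60; 100/60 ≈ 1.67.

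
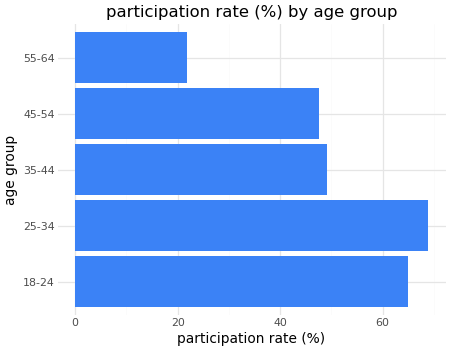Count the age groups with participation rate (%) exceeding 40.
Above 40: 18-24, 25-34, 35-44, 45-54.

4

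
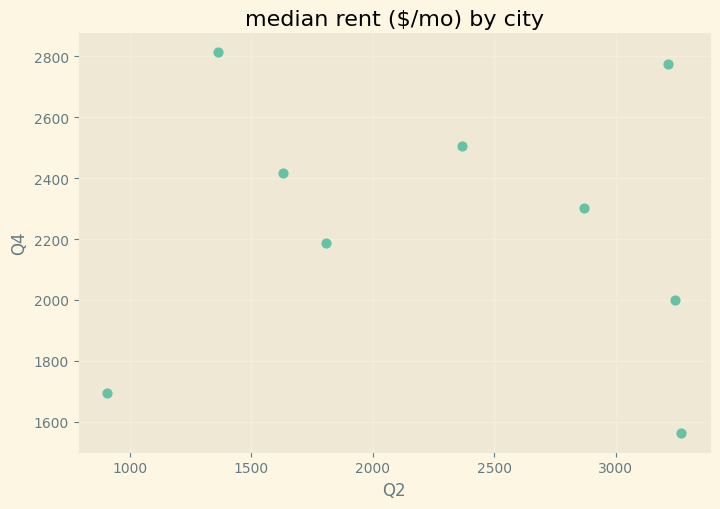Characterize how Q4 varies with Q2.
Points are roughly uncorrelated; weak (|r| ≈ 0.1).

no clear correlation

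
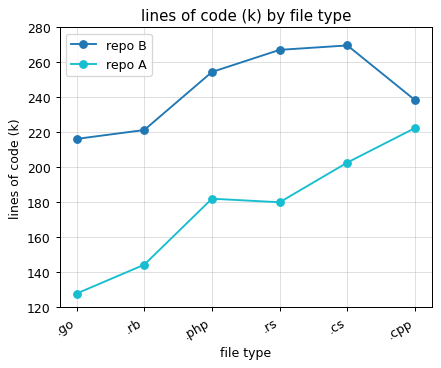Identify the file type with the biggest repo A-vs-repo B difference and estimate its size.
.go: repo A ≈ 120, repo B ≈ 220 → gap ≈ 100. Next-largest (.rs) is only ≈ 80.

.go, ≈ 100 k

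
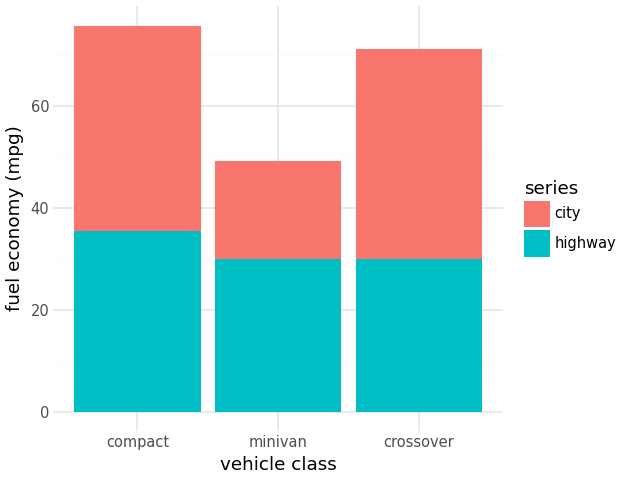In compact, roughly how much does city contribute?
≈ 40

city top ≈ 80, bottom ≈ 40; segment ≈ 40.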